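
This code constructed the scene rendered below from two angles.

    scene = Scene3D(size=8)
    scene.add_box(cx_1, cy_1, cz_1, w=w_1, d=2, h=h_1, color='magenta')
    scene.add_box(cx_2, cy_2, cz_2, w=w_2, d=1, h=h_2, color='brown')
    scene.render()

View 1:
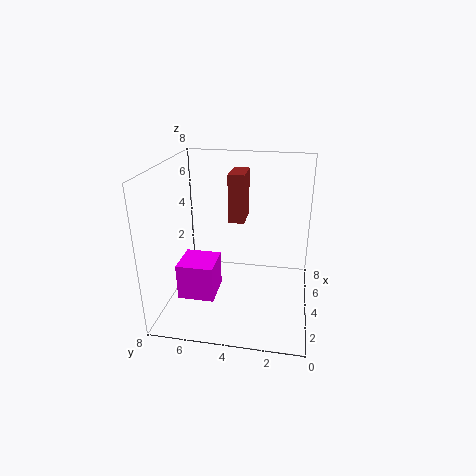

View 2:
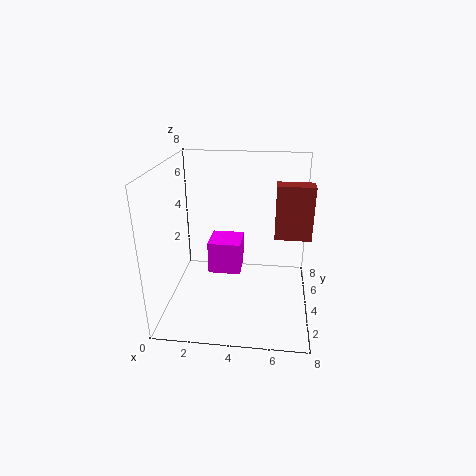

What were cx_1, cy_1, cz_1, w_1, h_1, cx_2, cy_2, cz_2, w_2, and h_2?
cx_1 = 2
cy_1 = 5
cz_1 = 1
w_1 = 2
h_1 = 2
cx_2 = 6
cy_2 = 4
cz_2 = 4
w_2 = 2
h_2 = 3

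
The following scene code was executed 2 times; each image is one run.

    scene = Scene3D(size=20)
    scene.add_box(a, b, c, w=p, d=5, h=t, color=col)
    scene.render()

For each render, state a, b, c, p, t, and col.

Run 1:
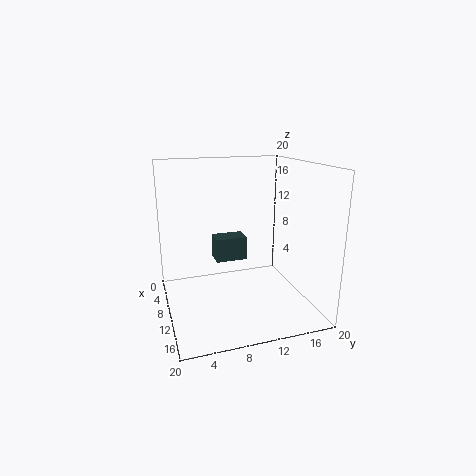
a = 1.5; b = 8.25; c = 4.25; p = 3.25; t = 3.75; col = 'darkslategray'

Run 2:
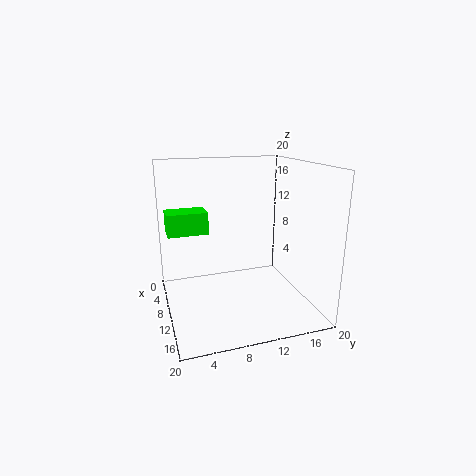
a = 9.75; b = 0.25; c = 12; p = 3.25; t = 2.75; col = 'lime'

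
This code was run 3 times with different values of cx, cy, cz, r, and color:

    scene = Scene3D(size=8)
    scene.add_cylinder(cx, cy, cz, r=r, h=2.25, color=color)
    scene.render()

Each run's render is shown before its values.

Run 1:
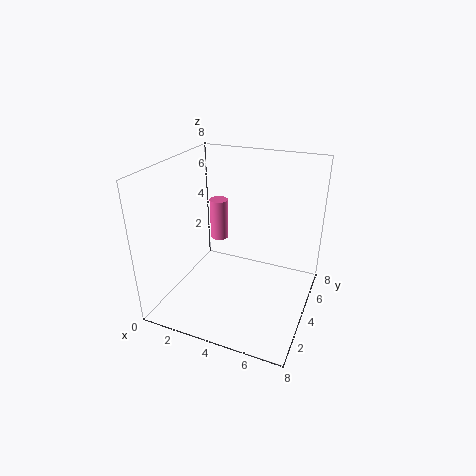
cx = 2.75, cy = 4.25, cz = 3.75, r = 0.5, color = 'hotpink'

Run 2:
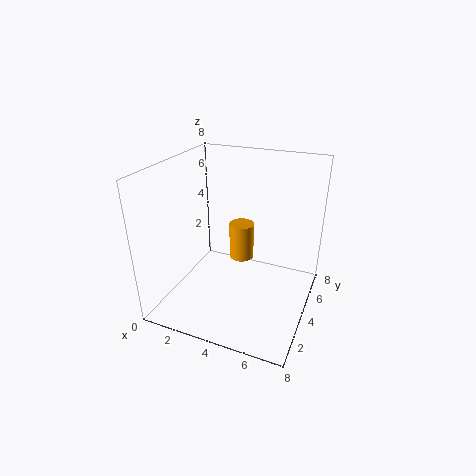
cx = 3.5, cy = 5.75, cz = 1.75, r = 0.75, color = 'orange'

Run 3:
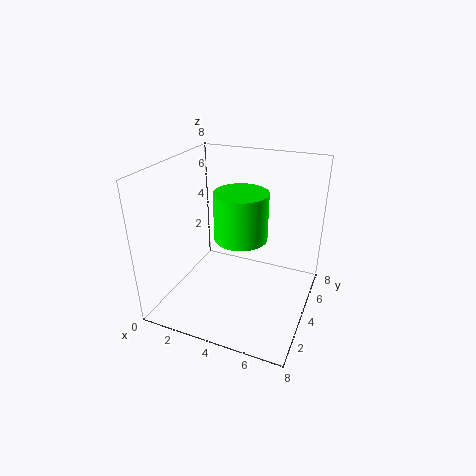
cx = 5, cy = 2, cz = 5.25, r = 1.25, color = 'lime'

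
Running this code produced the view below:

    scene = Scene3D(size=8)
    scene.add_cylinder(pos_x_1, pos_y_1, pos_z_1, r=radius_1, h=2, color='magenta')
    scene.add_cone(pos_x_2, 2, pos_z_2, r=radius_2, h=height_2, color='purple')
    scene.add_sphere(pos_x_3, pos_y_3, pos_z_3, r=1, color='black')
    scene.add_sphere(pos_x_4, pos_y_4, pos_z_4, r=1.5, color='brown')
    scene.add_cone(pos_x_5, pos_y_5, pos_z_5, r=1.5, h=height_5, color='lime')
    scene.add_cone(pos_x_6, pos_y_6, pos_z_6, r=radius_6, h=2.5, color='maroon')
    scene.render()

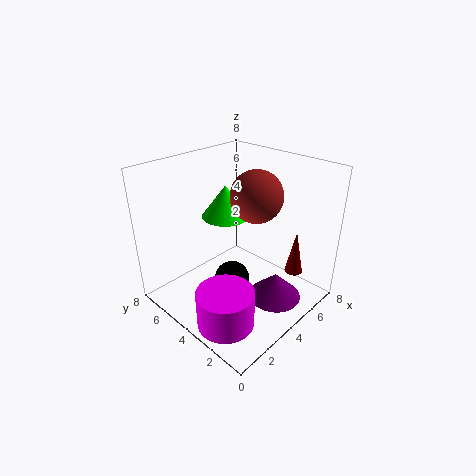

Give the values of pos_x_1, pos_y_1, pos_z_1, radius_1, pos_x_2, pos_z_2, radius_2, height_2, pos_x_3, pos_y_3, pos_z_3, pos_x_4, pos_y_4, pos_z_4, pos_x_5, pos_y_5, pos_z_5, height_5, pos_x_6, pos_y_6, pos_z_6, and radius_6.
pos_x_1 = 1.5, pos_y_1 = 2.5, pos_z_1 = 0.5, radius_1 = 1.5, pos_x_2 = 5, pos_z_2 = 0.5, radius_2 = 1.5, height_2 = 1.5, pos_x_3 = 3.5, pos_y_3 = 4, pos_z_3 = 1.5, pos_x_4 = 5.5, pos_y_4 = 4, pos_z_4 = 6, pos_x_5 = 5.5, pos_y_5 = 6.5, pos_z_5 = 4, height_5 = 2, pos_x_6 = 6, pos_y_6 = 1.5, pos_z_6 = 2, radius_6 = 0.5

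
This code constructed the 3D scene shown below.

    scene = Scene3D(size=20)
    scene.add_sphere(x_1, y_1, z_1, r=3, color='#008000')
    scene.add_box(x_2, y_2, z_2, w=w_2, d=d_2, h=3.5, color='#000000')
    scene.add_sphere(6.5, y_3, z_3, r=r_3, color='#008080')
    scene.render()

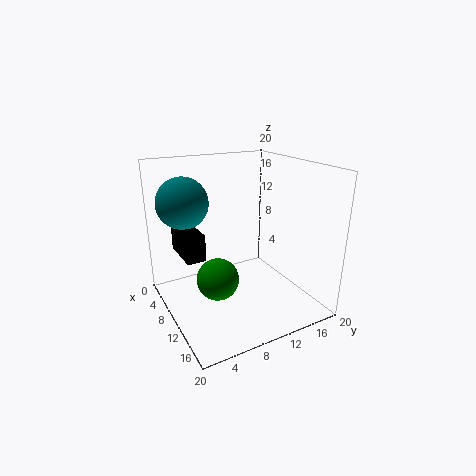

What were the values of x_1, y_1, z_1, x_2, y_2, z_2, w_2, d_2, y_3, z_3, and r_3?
x_1 = 9.5
y_1 = 7
z_1 = 4
x_2 = 5.5
y_2 = 2
z_2 = 8.5
w_2 = 6
d_2 = 2.5
y_3 = 3.5
z_3 = 15
r_3 = 3.5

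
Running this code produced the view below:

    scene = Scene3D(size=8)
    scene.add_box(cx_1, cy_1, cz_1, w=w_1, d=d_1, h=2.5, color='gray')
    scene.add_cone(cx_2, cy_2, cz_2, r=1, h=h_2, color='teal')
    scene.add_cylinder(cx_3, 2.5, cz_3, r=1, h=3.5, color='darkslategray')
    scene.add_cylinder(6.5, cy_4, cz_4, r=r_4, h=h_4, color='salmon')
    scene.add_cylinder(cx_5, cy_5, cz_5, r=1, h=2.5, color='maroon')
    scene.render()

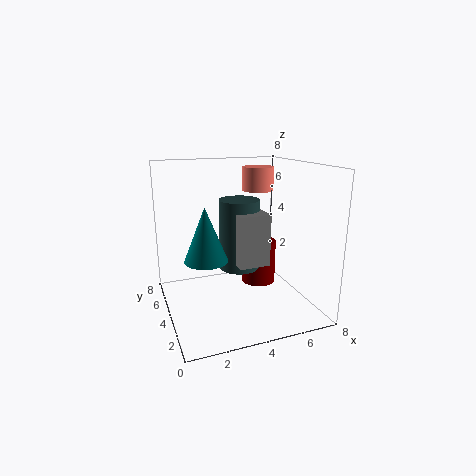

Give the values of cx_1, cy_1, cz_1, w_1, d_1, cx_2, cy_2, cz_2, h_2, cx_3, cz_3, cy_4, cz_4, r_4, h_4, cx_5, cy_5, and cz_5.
cx_1 = 3; cy_1 = 1; cz_1 = 3.5; w_1 = 1.5; d_1 = 2.5; cx_2 = 1.5; cy_2 = 1.5; cz_2 = 4; h_2 = 2.5; cx_3 = 3.5; cz_3 = 3; cy_4 = 7; cz_4 = 6; r_4 = 1; h_4 = 1.5; cx_5 = 5.5; cy_5 = 4.5; cz_5 = 1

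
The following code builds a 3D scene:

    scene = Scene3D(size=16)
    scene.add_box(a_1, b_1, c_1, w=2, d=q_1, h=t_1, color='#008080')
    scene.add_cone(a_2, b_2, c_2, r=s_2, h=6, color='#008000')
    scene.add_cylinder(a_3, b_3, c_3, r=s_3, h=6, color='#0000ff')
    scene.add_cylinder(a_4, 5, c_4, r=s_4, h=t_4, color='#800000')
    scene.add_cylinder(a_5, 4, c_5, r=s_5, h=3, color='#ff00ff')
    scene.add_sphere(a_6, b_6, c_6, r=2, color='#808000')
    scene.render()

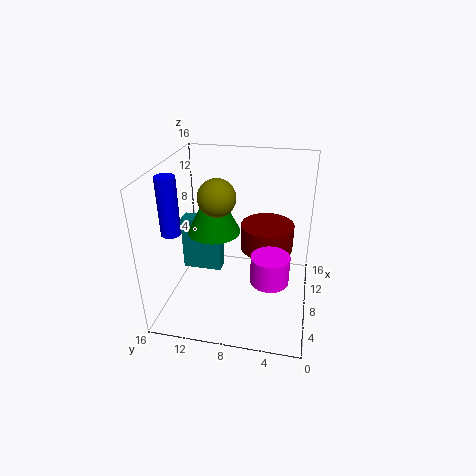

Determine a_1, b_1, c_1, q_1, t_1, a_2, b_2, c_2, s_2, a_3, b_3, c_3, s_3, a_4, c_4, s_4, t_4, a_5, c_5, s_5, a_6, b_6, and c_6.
a_1 = 11; b_1 = 11; c_1 = 1; q_1 = 5; t_1 = 7; a_2 = 9; b_2 = 11; c_2 = 8; s_2 = 3; a_3 = 4; b_3 = 14; c_3 = 10; s_3 = 1; a_4 = 10; c_4 = 6; s_4 = 3; t_4 = 3; a_5 = 5; c_5 = 5; s_5 = 2; a_6 = 7; b_6 = 10; c_6 = 13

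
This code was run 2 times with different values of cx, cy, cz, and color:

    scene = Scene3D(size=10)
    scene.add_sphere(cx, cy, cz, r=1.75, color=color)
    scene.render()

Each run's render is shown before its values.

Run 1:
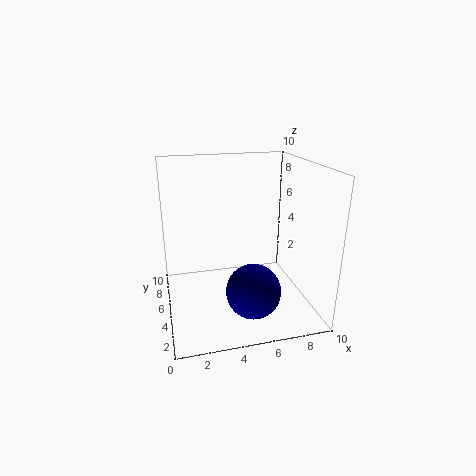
cx = 5.25, cy = 2, cz = 2.5, color = 'navy'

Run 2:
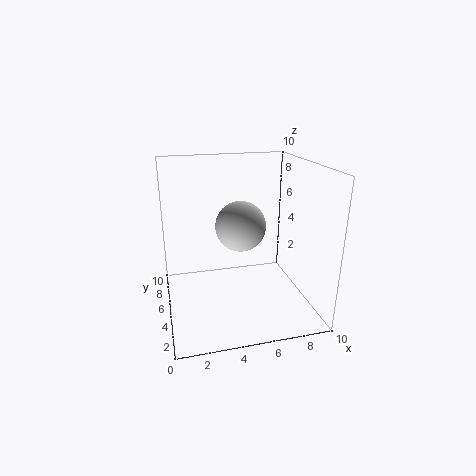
cx = 5.25, cy = 5.25, cz = 5.75, color = 'lightgray'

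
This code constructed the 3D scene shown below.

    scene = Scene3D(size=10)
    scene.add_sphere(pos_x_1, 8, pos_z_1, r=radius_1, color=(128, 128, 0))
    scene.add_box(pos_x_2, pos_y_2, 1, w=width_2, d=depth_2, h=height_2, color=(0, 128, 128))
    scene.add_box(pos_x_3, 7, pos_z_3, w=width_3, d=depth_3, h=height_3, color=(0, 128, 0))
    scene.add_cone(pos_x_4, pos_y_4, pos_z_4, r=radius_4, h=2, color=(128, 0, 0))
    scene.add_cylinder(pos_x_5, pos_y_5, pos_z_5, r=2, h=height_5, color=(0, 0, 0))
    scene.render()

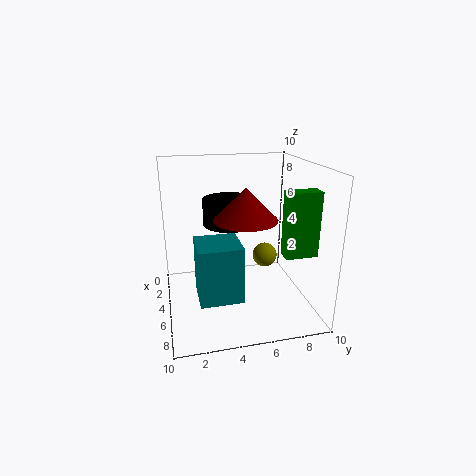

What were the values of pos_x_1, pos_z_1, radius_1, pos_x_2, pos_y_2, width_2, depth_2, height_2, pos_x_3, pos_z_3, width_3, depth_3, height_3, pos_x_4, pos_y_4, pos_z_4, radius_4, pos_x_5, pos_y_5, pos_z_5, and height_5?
pos_x_1 = 2; pos_z_1 = 2; radius_1 = 1; pos_x_2 = 4; pos_y_2 = 2; width_2 = 3; depth_2 = 3; height_2 = 4; pos_x_3 = 8; pos_z_3 = 5; width_3 = 1; depth_3 = 2; height_3 = 4; pos_x_4 = 7; pos_y_4 = 5; pos_z_4 = 7; radius_4 = 2; pos_x_5 = 2; pos_y_5 = 5; pos_z_5 = 5; height_5 = 2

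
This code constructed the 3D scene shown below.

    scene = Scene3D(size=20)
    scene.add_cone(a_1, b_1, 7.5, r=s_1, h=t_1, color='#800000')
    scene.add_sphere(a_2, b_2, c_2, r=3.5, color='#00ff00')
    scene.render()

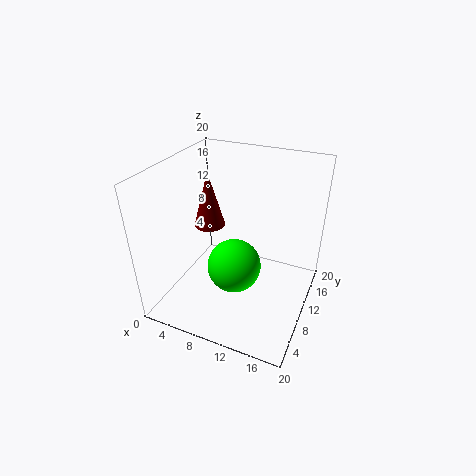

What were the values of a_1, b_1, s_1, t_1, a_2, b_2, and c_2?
a_1 = 2.5
b_1 = 15.5
s_1 = 2.5
t_1 = 9
a_2 = 11
b_2 = 6.5
c_2 = 8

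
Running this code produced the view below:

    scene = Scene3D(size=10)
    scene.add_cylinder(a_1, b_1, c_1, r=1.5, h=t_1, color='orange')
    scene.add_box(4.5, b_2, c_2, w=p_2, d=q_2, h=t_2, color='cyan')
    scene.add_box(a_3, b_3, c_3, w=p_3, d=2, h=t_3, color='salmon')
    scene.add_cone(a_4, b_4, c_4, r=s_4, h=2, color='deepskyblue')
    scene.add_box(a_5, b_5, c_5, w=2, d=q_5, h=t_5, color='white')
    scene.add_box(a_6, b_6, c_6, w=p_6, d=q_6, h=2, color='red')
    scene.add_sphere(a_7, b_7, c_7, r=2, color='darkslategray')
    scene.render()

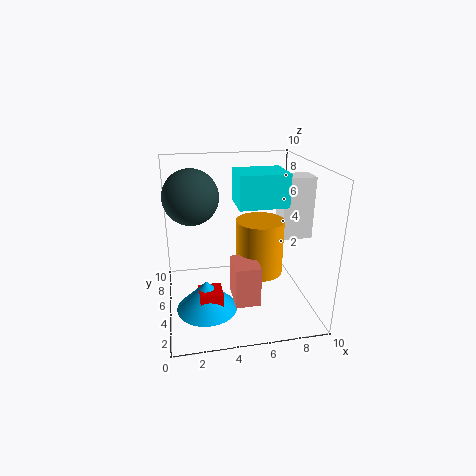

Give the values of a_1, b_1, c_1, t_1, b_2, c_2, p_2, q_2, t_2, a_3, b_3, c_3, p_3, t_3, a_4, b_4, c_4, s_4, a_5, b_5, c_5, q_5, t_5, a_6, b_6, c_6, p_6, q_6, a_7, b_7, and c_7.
a_1 = 6
b_1 = 3
c_1 = 3.5
t_1 = 3.5
b_2 = 2
c_2 = 8
p_2 = 3
q_2 = 2.5
t_2 = 2
a_3 = 4
b_3 = 0.5
c_3 = 2.5
p_3 = 1.5
t_3 = 2.5
a_4 = 2.5
b_4 = 3
c_4 = 1
s_4 = 2
a_5 = 7.5
b_5 = 3
c_5 = 5.5
q_5 = 1.5
t_5 = 4
a_6 = 2
b_6 = 2
c_6 = 0.5
p_6 = 1.5
q_6 = 1.5
a_7 = 2
b_7 = 7
c_7 = 7.5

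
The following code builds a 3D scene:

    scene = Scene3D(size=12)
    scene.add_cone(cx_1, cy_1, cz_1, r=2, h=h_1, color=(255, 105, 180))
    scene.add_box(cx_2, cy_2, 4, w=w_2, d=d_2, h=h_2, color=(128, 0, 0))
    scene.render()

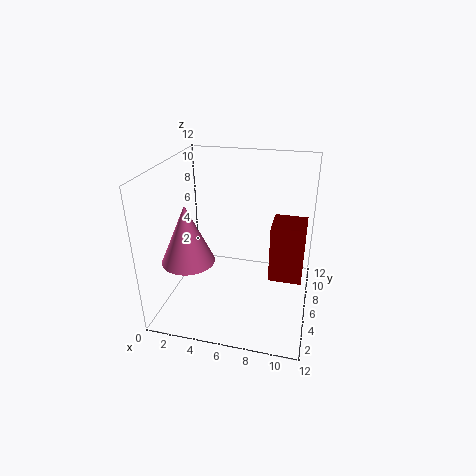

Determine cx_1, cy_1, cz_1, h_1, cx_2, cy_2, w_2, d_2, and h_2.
cx_1 = 3
cy_1 = 2.5
cz_1 = 5.5
h_1 = 4.5
cx_2 = 9
cy_2 = 3.5
w_2 = 2.5
d_2 = 2.5
h_2 = 4.5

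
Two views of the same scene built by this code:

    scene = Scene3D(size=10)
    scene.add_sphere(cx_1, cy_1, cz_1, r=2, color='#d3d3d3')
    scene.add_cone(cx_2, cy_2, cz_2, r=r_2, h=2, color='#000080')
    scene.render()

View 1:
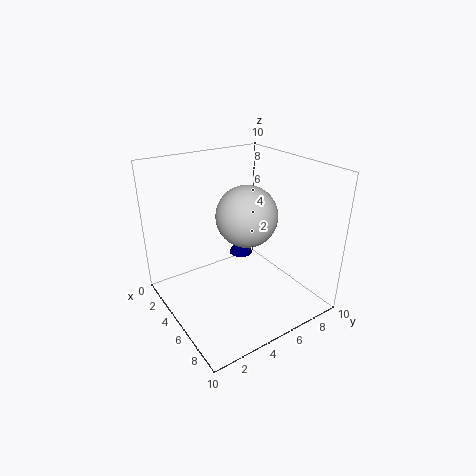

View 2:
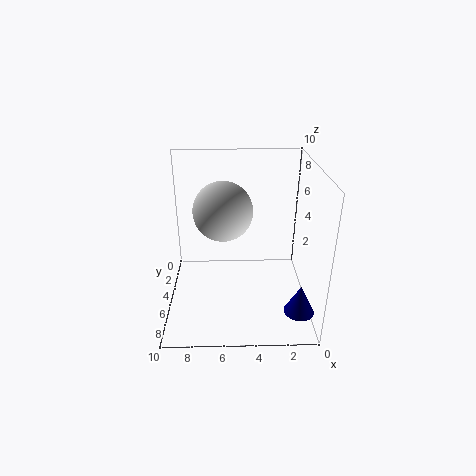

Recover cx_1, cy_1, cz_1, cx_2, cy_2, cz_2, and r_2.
cx_1 = 6, cy_1 = 5, cz_1 = 7, cx_2 = 1, cy_2 = 8, cz_2 = 1, r_2 = 1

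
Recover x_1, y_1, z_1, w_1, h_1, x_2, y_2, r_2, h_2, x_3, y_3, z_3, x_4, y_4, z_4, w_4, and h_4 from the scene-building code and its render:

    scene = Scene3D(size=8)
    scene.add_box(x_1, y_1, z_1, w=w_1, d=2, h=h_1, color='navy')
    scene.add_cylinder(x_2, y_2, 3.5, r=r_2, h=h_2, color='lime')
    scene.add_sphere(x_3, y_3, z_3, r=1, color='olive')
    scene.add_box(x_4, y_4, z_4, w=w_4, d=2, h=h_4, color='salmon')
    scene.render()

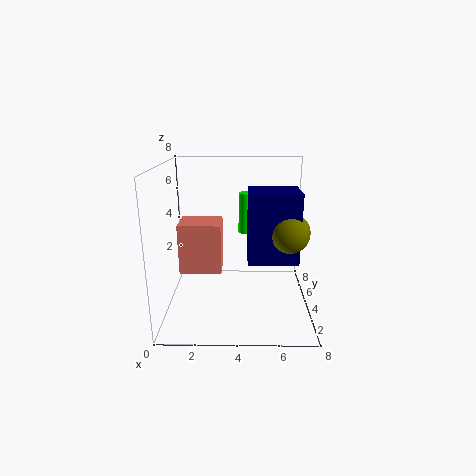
x_1 = 4.5, y_1 = 1.5, z_1 = 3.5, w_1 = 2.5, h_1 = 3.5, x_2 = 4.5, y_2 = 6.5, r_2 = 0.5, h_2 = 2.5, x_3 = 6.5, y_3 = 2, z_3 = 5, x_4 = 0.5, y_4 = 4.5, z_4 = 1.5, w_4 = 2.5, h_4 = 3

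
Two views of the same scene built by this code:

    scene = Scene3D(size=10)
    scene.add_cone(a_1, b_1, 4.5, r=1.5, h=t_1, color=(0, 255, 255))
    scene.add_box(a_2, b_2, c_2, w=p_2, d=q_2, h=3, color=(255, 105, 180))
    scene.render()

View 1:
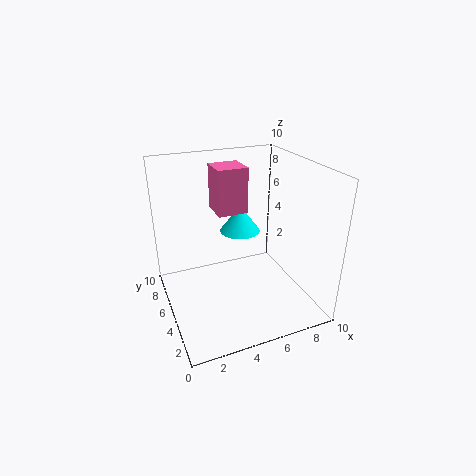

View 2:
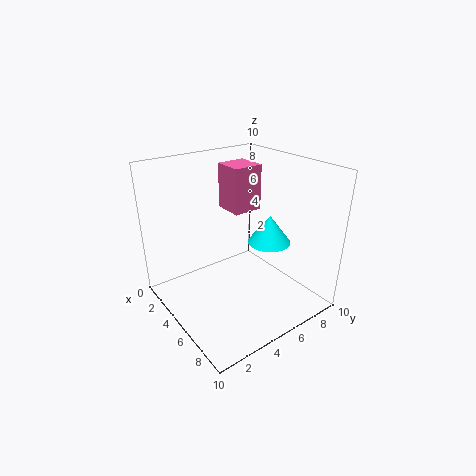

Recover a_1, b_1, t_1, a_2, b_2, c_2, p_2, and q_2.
a_1 = 6
b_1 = 7
t_1 = 2
a_2 = 3.5
b_2 = 4.5
c_2 = 7
p_2 = 2
q_2 = 2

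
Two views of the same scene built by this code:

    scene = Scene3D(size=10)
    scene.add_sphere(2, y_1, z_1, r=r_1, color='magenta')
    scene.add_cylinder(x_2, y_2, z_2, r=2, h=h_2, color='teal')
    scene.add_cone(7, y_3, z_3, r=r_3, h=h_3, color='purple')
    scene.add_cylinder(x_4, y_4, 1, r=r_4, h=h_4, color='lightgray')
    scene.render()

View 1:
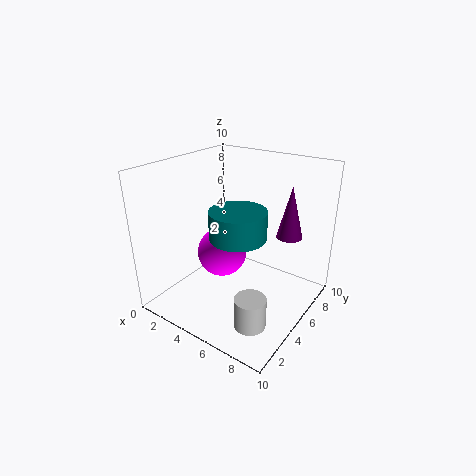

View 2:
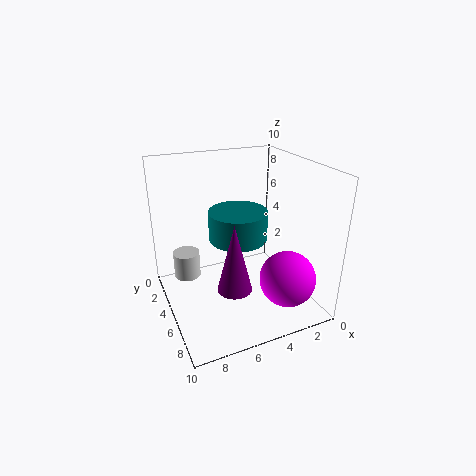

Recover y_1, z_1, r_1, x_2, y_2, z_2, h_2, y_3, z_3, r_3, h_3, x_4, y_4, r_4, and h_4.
y_1 = 7
z_1 = 2
r_1 = 2
x_2 = 5
y_2 = 5
z_2 = 5
h_2 = 2
y_3 = 9
z_3 = 4
r_3 = 1
h_3 = 4
x_4 = 8
y_4 = 2
r_4 = 1
h_4 = 2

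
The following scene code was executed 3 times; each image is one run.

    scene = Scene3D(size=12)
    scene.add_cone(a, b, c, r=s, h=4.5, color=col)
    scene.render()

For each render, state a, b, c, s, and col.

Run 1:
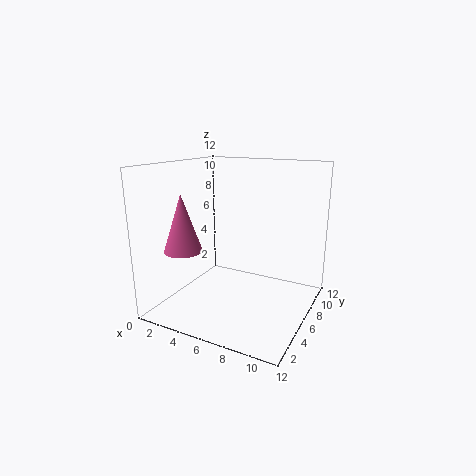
a = 3, b = 2.5, c = 5.5, s = 1.5, col = 'hotpink'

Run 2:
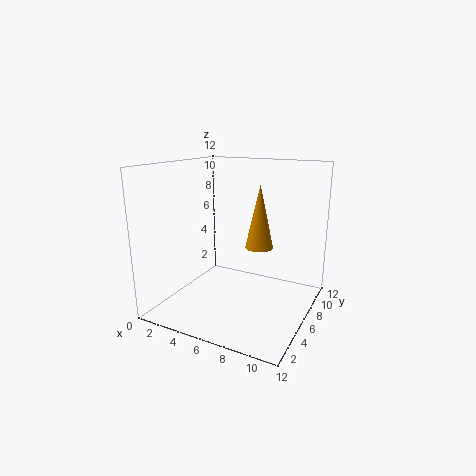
a = 9, b = 3.5, c = 6.5, s = 1, col = 'orange'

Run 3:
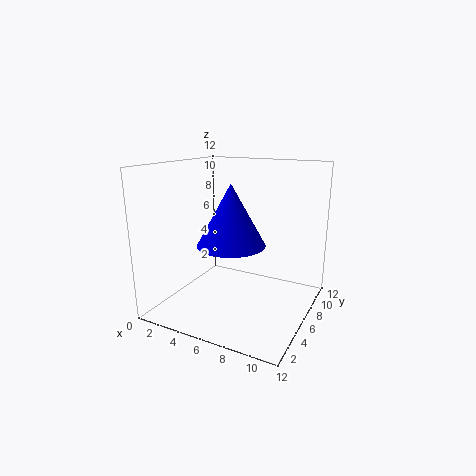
a = 7, b = 3, c = 6.5, s = 2.5, col = 'blue'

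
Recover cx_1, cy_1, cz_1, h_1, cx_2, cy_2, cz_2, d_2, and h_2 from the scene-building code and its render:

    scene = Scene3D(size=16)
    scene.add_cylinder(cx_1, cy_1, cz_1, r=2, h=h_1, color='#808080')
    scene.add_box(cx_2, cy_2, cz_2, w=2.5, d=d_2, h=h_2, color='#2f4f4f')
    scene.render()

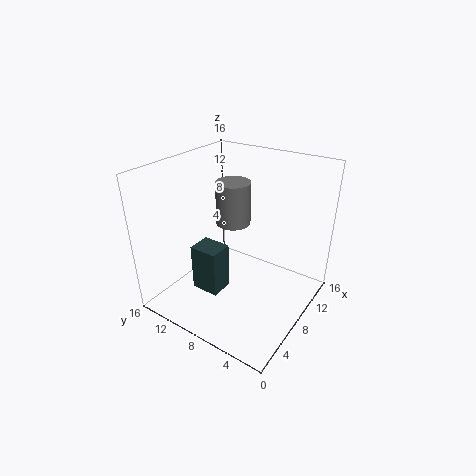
cx_1 = 10, cy_1 = 10, cz_1 = 8.5, h_1 = 5, cx_2 = 3, cy_2 = 7.5, cz_2 = 3.5, d_2 = 3, h_2 = 5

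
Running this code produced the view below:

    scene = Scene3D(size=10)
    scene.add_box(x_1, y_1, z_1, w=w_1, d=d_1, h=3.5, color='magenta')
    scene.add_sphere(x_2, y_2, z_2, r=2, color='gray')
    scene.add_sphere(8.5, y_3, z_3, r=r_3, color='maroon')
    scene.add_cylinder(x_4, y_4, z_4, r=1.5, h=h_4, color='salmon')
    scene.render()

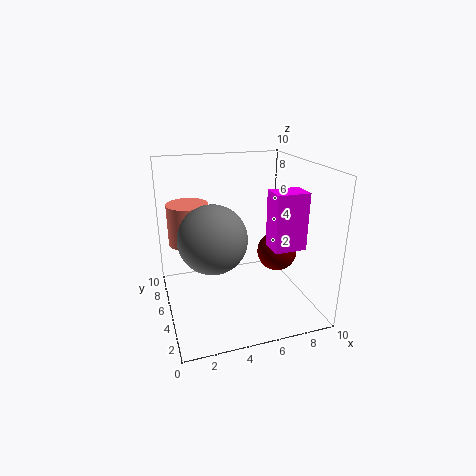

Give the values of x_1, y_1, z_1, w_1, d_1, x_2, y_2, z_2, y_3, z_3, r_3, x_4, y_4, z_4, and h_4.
x_1 = 6
y_1 = 1
z_1 = 5.5
w_1 = 2
d_1 = 1.5
x_2 = 2.5
y_2 = 2
z_2 = 6.5
y_3 = 6
z_3 = 3
r_3 = 1.5
x_4 = 2
y_4 = 7.5
z_4 = 4
h_4 = 3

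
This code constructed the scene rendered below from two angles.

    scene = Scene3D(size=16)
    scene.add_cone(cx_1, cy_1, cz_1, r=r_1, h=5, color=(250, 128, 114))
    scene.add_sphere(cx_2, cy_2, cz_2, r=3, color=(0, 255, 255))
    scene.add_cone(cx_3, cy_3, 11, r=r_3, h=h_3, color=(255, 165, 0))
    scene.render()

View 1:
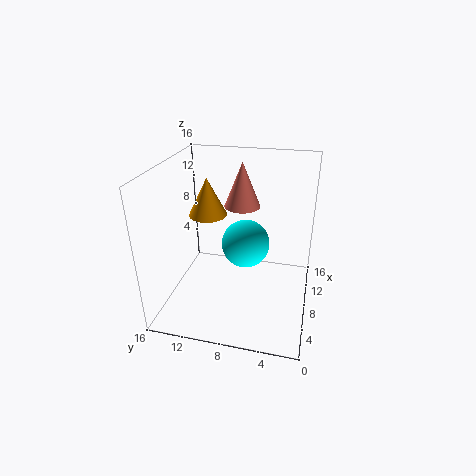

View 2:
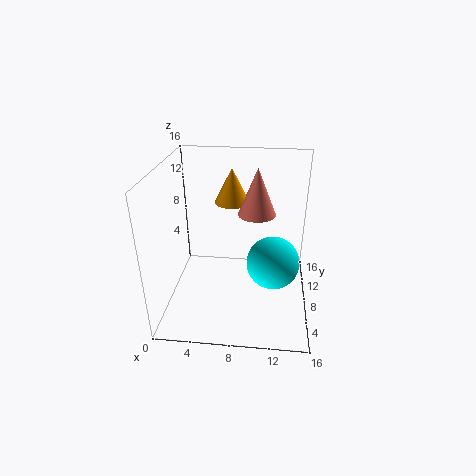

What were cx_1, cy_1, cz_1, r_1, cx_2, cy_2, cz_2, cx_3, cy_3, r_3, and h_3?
cx_1 = 10, cy_1 = 8, cz_1 = 11, r_1 = 2, cx_2 = 12, cy_2 = 8, cz_2 = 5, cx_3 = 7, cy_3 = 11, r_3 = 2, h_3 = 4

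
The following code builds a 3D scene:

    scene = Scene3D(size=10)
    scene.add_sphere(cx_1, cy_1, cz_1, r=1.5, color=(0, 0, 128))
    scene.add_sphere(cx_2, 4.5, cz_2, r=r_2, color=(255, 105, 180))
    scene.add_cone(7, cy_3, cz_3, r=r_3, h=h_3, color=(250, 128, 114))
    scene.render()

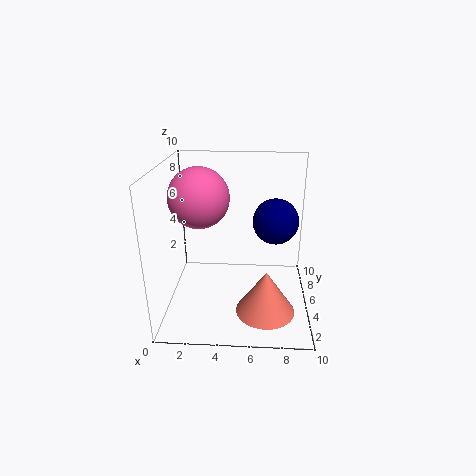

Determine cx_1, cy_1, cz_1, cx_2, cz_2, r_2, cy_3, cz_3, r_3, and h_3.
cx_1 = 7.5; cy_1 = 4.5; cz_1 = 6.5; cx_2 = 2.5; cz_2 = 8; r_2 = 2; cy_3 = 3; cz_3 = 0.5; r_3 = 2; h_3 = 3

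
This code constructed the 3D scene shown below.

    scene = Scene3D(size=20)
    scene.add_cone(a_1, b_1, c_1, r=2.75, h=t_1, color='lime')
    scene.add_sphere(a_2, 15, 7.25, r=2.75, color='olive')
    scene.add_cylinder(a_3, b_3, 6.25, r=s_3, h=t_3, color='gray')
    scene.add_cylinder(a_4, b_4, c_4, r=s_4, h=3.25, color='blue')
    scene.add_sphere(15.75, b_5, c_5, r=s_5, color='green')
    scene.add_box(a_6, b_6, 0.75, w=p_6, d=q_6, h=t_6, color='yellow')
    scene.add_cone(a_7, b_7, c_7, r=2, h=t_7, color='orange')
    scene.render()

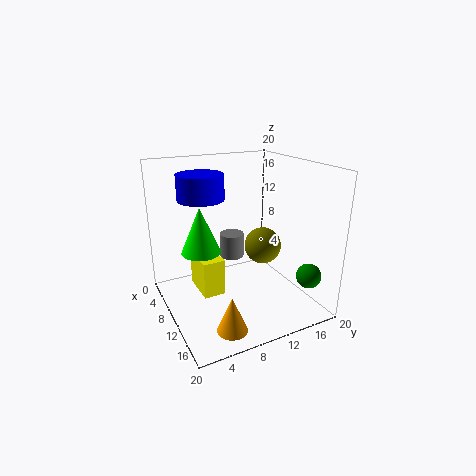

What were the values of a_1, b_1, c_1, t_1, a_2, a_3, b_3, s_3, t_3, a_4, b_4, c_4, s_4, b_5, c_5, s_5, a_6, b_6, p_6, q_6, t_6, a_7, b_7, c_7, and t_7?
a_1 = 8, b_1 = 5.25, c_1 = 8, t_1 = 6.5, a_2 = 8.5, a_3 = 7.5, b_3 = 10.25, s_3 = 1.75, t_3 = 3.5, a_4 = 9.5, b_4 = 5, c_4 = 16, s_4 = 3, b_5 = 18.25, c_5 = 4.75, s_5 = 1.75, a_6 = 3, b_6 = 5.25, p_6 = 5.75, q_6 = 3.25, t_6 = 5.5, a_7 = 16.25, b_7 = 6, c_7 = 0.25, t_7 = 4.75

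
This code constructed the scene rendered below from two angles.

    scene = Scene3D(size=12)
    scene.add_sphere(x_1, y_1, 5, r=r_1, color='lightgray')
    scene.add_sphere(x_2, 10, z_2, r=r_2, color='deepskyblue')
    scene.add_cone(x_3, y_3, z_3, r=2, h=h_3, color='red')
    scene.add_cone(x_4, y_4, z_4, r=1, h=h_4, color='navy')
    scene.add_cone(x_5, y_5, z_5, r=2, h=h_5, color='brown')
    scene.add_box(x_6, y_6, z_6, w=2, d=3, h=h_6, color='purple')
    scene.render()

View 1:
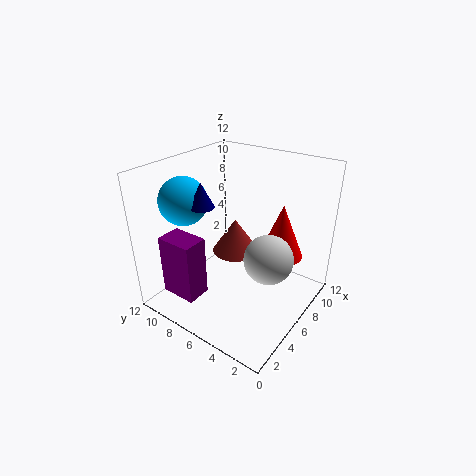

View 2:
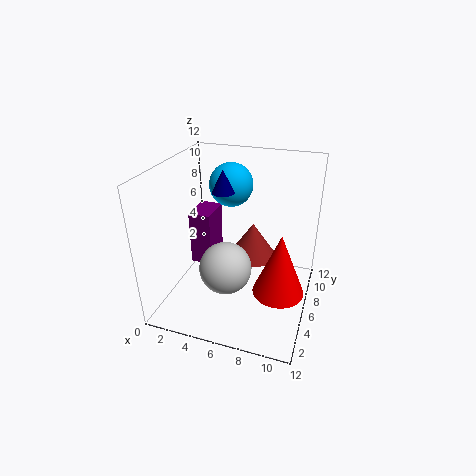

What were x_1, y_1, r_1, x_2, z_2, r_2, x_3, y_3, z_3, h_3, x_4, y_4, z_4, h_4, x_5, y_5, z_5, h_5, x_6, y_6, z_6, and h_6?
x_1 = 6; y_1 = 3; r_1 = 2; x_2 = 4; z_2 = 9; r_2 = 2; x_3 = 10; y_3 = 4; z_3 = 3; h_3 = 5; x_4 = 4; y_4 = 8; z_4 = 9; h_4 = 2; x_5 = 7; y_5 = 7; z_5 = 4; h_5 = 3; x_6 = 1; y_6 = 7; z_6 = 2; h_6 = 5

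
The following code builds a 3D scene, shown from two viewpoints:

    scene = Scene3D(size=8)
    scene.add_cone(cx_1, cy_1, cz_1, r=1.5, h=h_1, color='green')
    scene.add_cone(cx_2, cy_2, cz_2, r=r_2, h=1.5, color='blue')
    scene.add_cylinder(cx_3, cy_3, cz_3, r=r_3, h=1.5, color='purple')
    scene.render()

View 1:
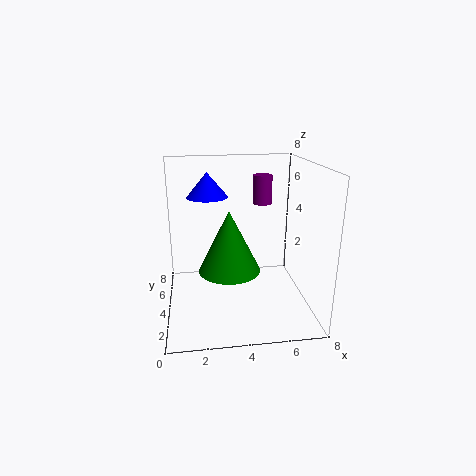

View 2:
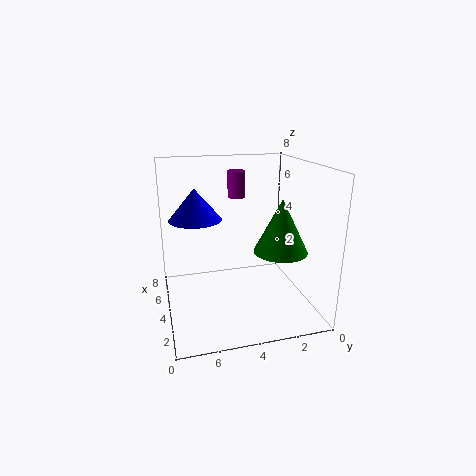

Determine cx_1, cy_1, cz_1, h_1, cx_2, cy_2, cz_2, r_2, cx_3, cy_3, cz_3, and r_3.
cx_1 = 3.25; cy_1 = 1.75; cz_1 = 3.25; h_1 = 3; cx_2 = 2.5; cy_2 = 6.5; cz_2 = 5.75; r_2 = 1.25; cx_3 = 5.25; cy_3 = 3.75; cz_3 = 6; r_3 = 0.5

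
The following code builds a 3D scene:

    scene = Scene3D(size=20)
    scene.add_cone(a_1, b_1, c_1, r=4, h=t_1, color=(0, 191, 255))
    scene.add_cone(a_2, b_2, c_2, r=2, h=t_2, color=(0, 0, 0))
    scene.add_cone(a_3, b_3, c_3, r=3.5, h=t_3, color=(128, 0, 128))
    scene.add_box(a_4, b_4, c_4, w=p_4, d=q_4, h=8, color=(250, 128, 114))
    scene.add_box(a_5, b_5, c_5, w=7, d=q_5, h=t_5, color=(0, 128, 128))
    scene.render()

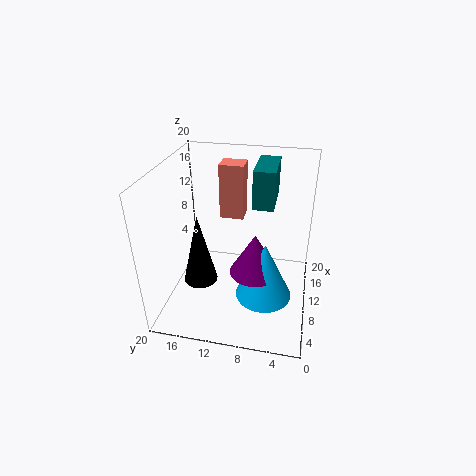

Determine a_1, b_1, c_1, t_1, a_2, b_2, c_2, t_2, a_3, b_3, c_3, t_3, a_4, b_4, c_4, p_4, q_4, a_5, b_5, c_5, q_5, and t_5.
a_1 = 9
b_1 = 6
c_1 = 1.5
t_1 = 8.5
a_2 = 2.5
b_2 = 13
c_2 = 8.5
t_2 = 8.5
a_3 = 9.5
b_3 = 7.5
c_3 = 5
t_3 = 6
a_4 = 13.5
b_4 = 10
c_4 = 11
p_4 = 3
q_4 = 3.5
a_5 = 12
b_5 = 5.5
c_5 = 13.5
q_5 = 3
t_5 = 5.5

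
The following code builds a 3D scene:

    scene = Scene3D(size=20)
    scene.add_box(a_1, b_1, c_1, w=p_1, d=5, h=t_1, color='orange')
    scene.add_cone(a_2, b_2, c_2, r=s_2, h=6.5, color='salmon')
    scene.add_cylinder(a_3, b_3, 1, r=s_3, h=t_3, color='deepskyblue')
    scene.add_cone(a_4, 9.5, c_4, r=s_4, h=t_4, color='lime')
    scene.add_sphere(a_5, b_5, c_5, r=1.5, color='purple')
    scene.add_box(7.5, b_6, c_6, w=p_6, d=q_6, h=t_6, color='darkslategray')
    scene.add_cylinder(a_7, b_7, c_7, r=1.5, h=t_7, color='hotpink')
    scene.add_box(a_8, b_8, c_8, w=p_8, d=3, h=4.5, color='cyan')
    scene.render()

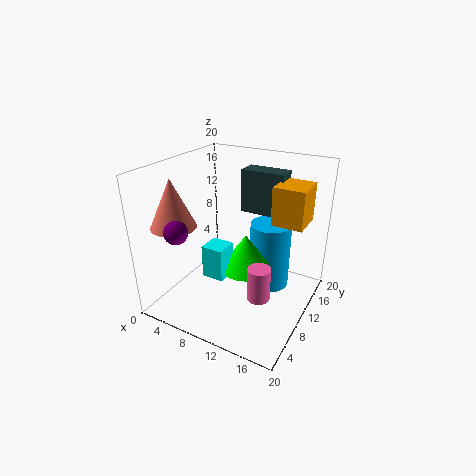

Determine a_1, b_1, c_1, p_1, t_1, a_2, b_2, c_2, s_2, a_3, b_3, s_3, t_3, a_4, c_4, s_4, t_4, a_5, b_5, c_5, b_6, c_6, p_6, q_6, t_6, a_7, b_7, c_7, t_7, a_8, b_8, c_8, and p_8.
a_1 = 13.5
b_1 = 13
c_1 = 11.5
p_1 = 4.5
t_1 = 5.5
a_2 = 3.5
b_2 = 4.5
c_2 = 12.5
s_2 = 3
a_3 = 13
b_3 = 14.5
s_3 = 3
t_3 = 10
a_4 = 11.5
c_4 = 6
s_4 = 3.5
t_4 = 5
a_5 = 5.5
b_5 = 2.5
c_5 = 13
b_6 = 15.5
c_6 = 11.5
p_6 = 6.5
q_6 = 3
t_6 = 6.5
a_7 = 15
b_7 = 6.5
c_7 = 4
t_7 = 4.5
a_8 = 7
b_8 = 5.5
c_8 = 5.5
p_8 = 3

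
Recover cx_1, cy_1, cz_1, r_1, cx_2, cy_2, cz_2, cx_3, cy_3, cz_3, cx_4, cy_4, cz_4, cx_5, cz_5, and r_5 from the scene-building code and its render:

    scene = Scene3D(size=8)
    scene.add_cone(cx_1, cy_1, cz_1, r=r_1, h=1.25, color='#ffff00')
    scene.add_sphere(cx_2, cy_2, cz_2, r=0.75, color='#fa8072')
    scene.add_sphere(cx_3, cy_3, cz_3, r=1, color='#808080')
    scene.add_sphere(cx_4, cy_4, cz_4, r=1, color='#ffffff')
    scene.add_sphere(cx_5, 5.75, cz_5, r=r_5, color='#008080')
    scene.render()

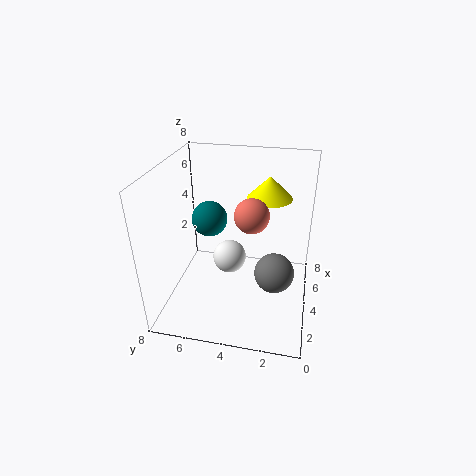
cx_1 = 5.25; cy_1 = 2.5; cz_1 = 6; r_1 = 1.25; cx_2 = 1; cy_2 = 2.75; cz_2 = 7; cx_3 = 2.25; cy_3 = 1.75; cz_3 = 3.25; cx_4 = 5; cy_4 = 4.75; cz_4 = 2; cx_5 = 4.5; cz_5 = 4.75; r_5 = 1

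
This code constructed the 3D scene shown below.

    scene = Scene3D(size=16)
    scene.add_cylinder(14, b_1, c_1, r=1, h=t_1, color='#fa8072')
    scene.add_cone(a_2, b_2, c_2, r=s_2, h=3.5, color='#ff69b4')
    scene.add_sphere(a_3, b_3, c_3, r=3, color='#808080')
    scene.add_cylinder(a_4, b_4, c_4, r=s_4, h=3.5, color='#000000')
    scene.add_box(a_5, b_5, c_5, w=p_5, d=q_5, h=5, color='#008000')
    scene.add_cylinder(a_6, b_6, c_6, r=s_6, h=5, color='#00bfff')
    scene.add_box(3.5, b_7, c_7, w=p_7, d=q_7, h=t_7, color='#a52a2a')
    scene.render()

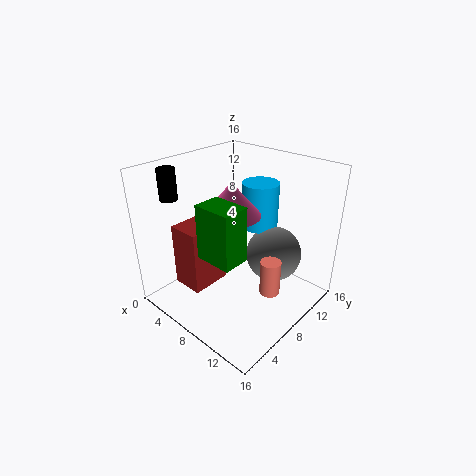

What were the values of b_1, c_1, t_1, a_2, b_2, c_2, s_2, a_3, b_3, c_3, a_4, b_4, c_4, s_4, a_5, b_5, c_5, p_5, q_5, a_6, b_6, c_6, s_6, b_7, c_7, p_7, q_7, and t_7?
b_1 = 6; c_1 = 5; t_1 = 3.5; a_2 = 8.5; b_2 = 6.5; c_2 = 11.5; s_2 = 3; a_3 = 11.5; b_3 = 10; c_3 = 6.5; a_4 = 1.5; b_4 = 4; c_4 = 12; s_4 = 1; a_5 = 10; b_5 = 0.5; c_5 = 10; p_5 = 3.5; q_5 = 2.5; a_6 = 9; b_6 = 10.5; c_6 = 9; s_6 = 2; b_7 = 2.5; c_7 = 3; p_7 = 3.5; q_7 = 4.5; t_7 = 7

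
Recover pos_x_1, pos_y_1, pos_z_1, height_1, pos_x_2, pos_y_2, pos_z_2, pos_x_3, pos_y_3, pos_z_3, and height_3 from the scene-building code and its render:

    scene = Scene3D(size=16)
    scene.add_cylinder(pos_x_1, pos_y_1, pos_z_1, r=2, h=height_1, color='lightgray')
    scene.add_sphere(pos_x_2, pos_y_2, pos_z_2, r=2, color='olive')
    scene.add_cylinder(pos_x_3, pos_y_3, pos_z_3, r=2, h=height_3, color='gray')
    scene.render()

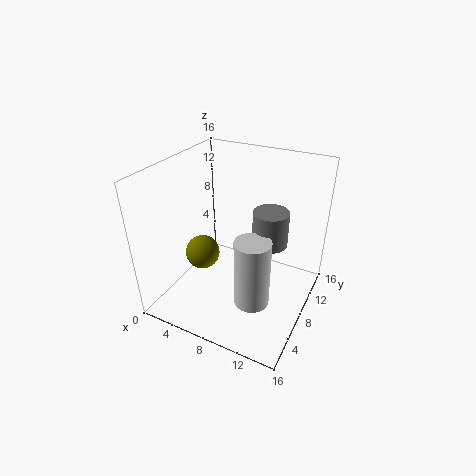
pos_x_1 = 10.5; pos_y_1 = 6.5; pos_z_1 = 1; height_1 = 8; pos_x_2 = 3.5; pos_y_2 = 7.5; pos_z_2 = 5; pos_x_3 = 11; pos_y_3 = 10; pos_z_3 = 7; height_3 = 4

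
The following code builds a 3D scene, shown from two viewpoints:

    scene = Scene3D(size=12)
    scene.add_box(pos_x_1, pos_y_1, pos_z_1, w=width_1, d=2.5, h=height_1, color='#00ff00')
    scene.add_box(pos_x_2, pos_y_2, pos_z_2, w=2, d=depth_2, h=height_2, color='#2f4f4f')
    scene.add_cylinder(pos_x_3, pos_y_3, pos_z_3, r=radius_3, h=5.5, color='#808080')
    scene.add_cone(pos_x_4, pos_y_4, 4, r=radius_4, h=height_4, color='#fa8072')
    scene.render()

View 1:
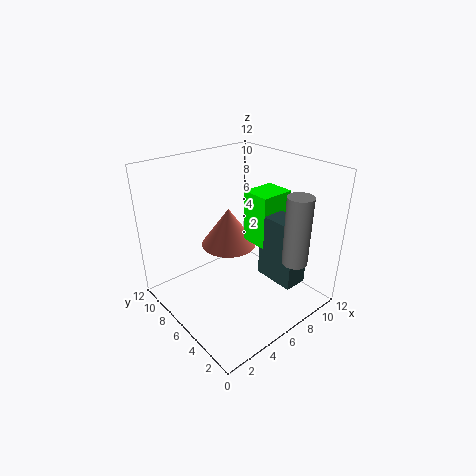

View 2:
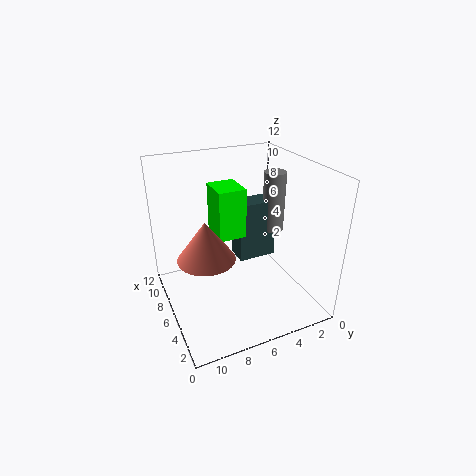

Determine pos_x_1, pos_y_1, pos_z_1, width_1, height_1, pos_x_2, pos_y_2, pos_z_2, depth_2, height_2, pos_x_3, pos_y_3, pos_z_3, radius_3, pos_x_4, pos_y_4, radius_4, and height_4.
pos_x_1 = 7.5
pos_y_1 = 4.5
pos_z_1 = 5
width_1 = 3
height_1 = 4.5
pos_x_2 = 7.5
pos_y_2 = 1.5
pos_z_2 = 2.5
depth_2 = 3.5
height_2 = 5.5
pos_x_3 = 8
pos_y_3 = 1.5
pos_z_3 = 5
radius_3 = 1
pos_x_4 = 7
pos_y_4 = 8.5
radius_4 = 2.5
height_4 = 3.5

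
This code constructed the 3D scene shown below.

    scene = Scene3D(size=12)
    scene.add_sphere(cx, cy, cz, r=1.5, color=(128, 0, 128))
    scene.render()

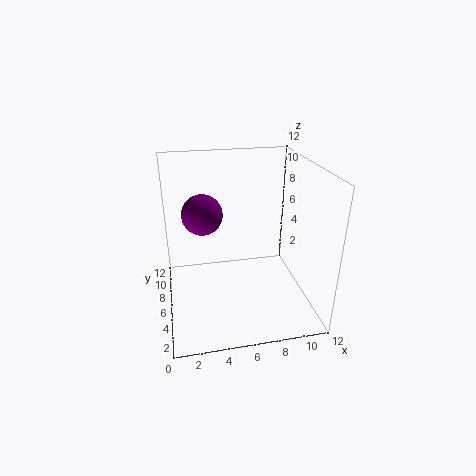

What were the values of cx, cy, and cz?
cx = 3
cy = 4.5
cz = 9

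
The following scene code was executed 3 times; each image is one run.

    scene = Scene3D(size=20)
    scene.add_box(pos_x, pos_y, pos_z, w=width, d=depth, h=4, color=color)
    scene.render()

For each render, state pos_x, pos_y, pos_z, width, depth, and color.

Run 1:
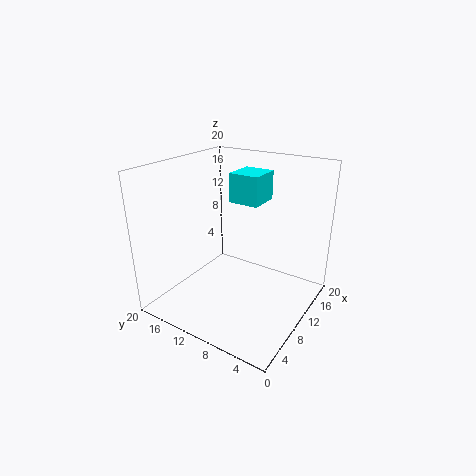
pos_x = 10.5; pos_y = 7.5; pos_z = 14.75; width = 4.5; depth = 4.25; color = 'cyan'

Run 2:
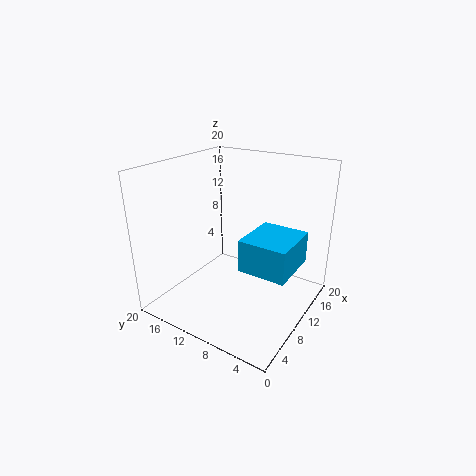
pos_x = 4.5; pos_y = 0.5; pos_z = 8.75; width = 6.75; depth = 6; color = 'deepskyblue'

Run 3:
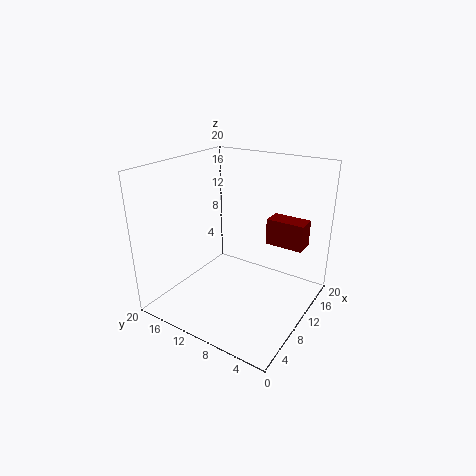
pos_x = 15.5; pos_y = 2.75; pos_z = 7.25; width = 3; depth = 5.75; color = 'maroon'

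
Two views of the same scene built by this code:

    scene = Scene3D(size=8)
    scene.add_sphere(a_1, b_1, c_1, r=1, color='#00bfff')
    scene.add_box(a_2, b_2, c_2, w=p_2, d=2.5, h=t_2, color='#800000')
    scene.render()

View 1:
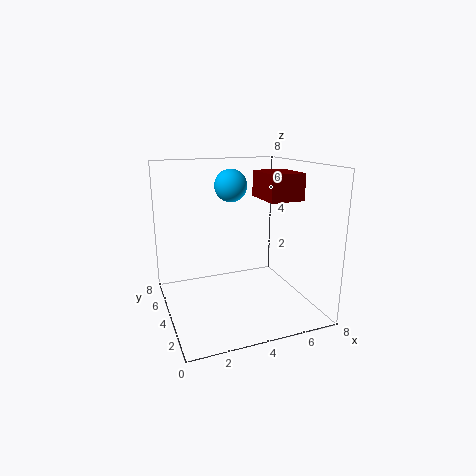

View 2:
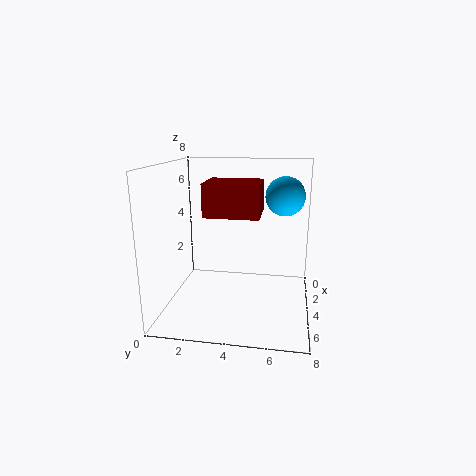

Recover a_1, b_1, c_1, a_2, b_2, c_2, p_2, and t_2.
a_1 = 4.5; b_1 = 6.5; c_1 = 6.5; a_2 = 5.5; b_2 = 3; c_2 = 6; p_2 = 2; t_2 = 1.5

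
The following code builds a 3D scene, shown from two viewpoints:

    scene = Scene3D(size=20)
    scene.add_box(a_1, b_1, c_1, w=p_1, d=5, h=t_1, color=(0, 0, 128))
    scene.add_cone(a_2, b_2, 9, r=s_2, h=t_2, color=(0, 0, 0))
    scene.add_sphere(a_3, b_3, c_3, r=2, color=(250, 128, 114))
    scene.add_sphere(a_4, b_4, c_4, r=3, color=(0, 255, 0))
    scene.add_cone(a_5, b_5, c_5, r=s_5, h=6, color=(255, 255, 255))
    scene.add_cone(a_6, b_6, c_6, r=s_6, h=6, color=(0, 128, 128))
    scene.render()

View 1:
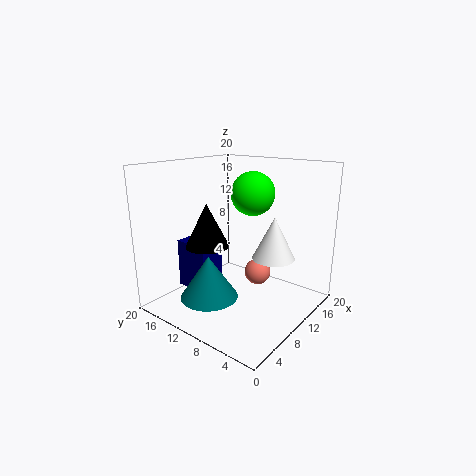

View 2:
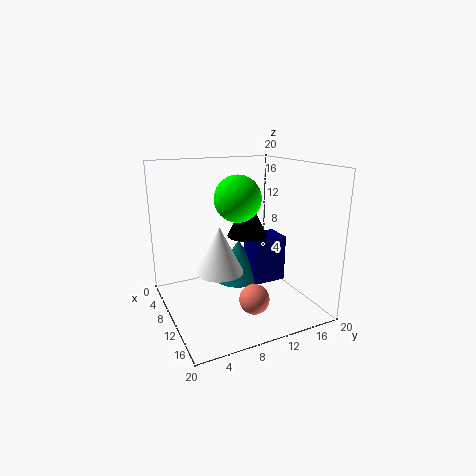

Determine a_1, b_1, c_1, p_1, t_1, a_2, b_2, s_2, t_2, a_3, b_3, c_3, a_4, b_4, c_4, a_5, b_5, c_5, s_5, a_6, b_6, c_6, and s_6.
a_1 = 6; b_1 = 13; c_1 = 2; p_1 = 4; t_1 = 7; a_2 = 7; b_2 = 13; s_2 = 3; t_2 = 6; a_3 = 15; b_3 = 10; c_3 = 3; a_4 = 12; b_4 = 9; c_4 = 16; a_5 = 13; b_5 = 6; c_5 = 7; s_5 = 3; a_6 = 6; b_6 = 12; c_6 = 2; s_6 = 4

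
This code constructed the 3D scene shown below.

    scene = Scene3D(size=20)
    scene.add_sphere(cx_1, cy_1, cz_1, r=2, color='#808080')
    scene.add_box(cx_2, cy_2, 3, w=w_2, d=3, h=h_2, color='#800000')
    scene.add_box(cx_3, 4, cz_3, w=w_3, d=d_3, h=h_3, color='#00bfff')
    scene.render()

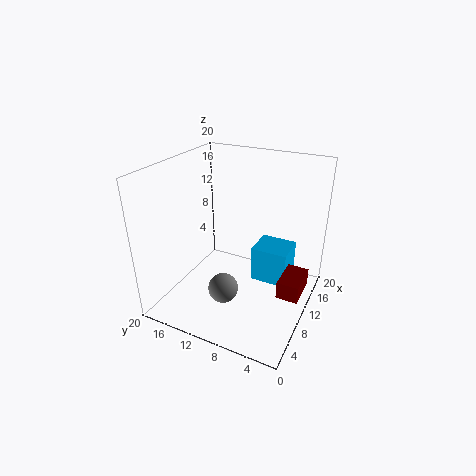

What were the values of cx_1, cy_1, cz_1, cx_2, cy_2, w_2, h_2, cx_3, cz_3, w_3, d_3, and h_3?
cx_1 = 5.5; cy_1 = 10; cz_1 = 4.5; cx_2 = 8.5; cy_2 = 0.5; w_2 = 5; h_2 = 2.5; cx_3 = 13.5; cz_3 = 1; w_3 = 5; d_3 = 5.5; h_3 = 5.5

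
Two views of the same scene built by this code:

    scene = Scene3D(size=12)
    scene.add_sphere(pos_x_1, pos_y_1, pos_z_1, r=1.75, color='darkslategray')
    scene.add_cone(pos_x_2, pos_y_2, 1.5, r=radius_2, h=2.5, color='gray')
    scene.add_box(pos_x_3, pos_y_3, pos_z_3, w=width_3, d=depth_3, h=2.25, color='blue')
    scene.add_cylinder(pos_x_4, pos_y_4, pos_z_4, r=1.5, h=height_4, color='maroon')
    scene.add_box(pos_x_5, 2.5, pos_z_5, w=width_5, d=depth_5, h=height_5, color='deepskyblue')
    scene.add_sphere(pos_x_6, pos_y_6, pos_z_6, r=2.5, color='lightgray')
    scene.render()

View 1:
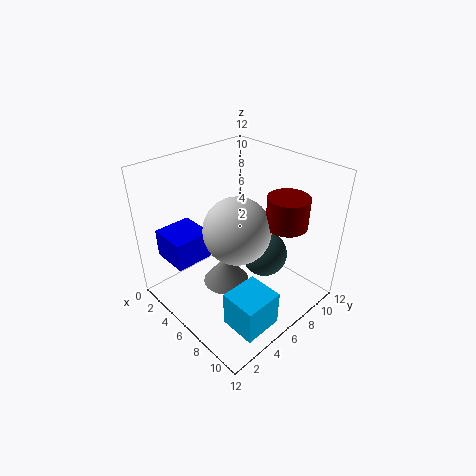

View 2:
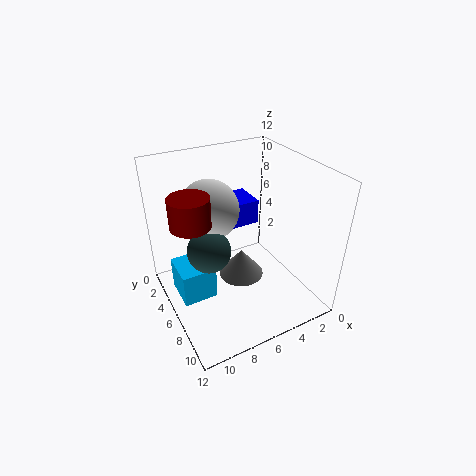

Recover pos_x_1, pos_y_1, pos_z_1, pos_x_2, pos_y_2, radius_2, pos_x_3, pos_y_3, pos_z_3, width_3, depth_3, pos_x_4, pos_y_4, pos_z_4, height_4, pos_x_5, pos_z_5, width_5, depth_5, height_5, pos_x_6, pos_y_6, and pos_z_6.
pos_x_1 = 8.75; pos_y_1 = 6.25; pos_z_1 = 5.75; pos_x_2 = 5.25; pos_y_2 = 5.25; radius_2 = 2; pos_x_3 = 2.5; pos_y_3 = 0.5; pos_z_3 = 5.25; width_3 = 3; depth_3 = 3; pos_x_4 = 10.25; pos_y_4 = 6.75; pos_z_4 = 8.75; height_4 = 2.25; pos_x_5 = 8; pos_z_5 = 0.25; width_5 = 3; depth_5 = 3.25; height_5 = 3; pos_x_6 = 7.75; pos_y_6 = 4.25; pos_z_6 = 8.25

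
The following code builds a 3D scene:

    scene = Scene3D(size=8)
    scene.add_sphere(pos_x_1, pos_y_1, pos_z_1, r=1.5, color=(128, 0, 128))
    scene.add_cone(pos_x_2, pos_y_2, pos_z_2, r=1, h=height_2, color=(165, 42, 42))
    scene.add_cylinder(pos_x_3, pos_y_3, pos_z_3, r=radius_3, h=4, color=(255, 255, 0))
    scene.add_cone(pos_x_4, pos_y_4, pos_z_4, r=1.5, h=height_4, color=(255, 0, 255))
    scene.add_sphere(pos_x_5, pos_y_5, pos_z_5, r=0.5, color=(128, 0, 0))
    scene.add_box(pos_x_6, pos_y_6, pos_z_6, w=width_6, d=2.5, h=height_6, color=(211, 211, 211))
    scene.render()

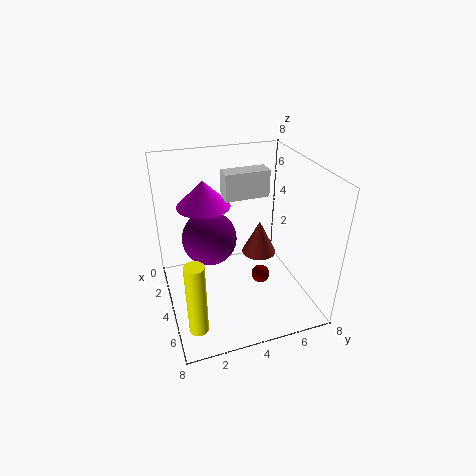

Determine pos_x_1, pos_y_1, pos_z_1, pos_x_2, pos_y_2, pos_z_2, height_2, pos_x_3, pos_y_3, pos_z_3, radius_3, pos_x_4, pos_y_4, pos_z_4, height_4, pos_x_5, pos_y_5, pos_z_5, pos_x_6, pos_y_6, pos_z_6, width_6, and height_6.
pos_x_1 = 3.5, pos_y_1 = 2.5, pos_z_1 = 4, pos_x_2 = 3.5, pos_y_2 = 5.5, pos_z_2 = 2.5, height_2 = 2, pos_x_3 = 6.5, pos_y_3 = 1, pos_z_3 = 0.5, radius_3 = 0.5, pos_x_4 = 2.5, pos_y_4 = 2.5, pos_z_4 = 5.5, height_4 = 1.5, pos_x_5 = 5, pos_y_5 = 5, pos_z_5 = 2, pos_x_6 = 2.5, pos_y_6 = 3.5, pos_z_6 = 6, width_6 = 1, height_6 = 1.5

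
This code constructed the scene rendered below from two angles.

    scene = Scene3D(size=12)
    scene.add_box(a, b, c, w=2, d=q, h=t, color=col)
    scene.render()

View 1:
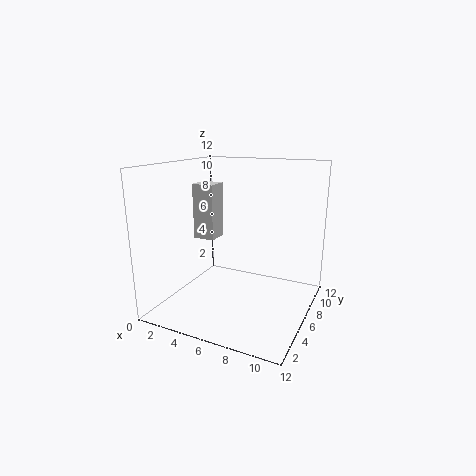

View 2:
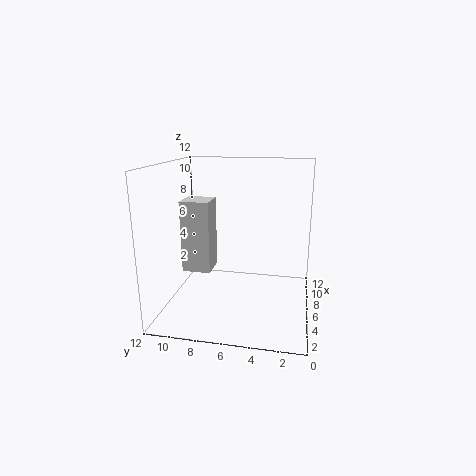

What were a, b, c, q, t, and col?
a = 1
b = 7
c = 5
q = 2
t = 5
col = 'lightgray'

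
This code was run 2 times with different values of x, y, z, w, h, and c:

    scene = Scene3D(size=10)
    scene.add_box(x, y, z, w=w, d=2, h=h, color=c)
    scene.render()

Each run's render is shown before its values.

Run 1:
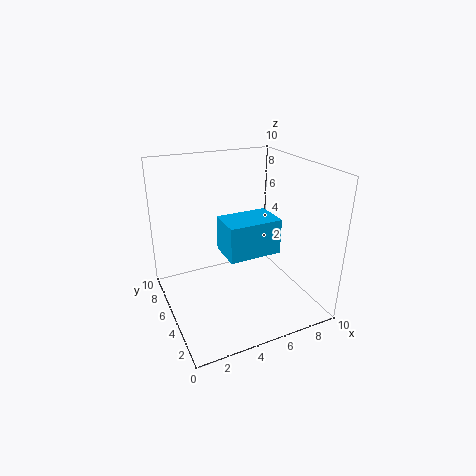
x = 2.5, y = 0.5, z = 6, w = 3, h = 2, c = 'deepskyblue'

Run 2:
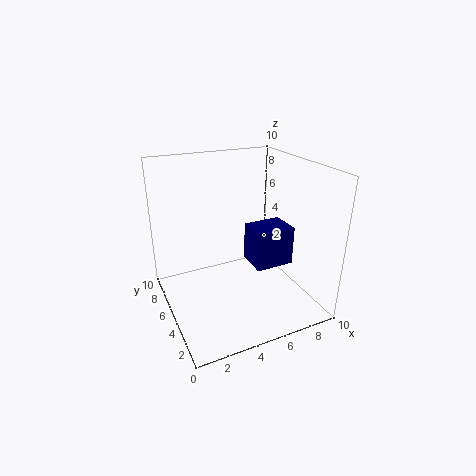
x = 5, y = 2, z = 4, w = 2.5, h = 2.5, c = 'navy'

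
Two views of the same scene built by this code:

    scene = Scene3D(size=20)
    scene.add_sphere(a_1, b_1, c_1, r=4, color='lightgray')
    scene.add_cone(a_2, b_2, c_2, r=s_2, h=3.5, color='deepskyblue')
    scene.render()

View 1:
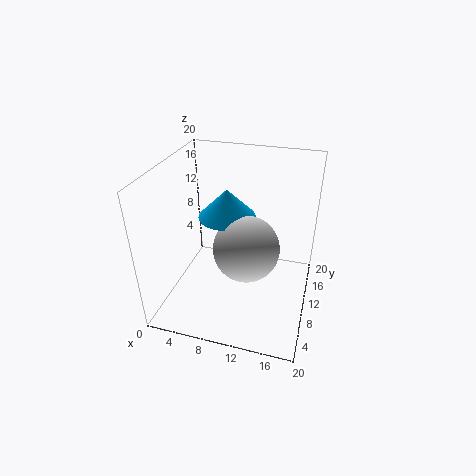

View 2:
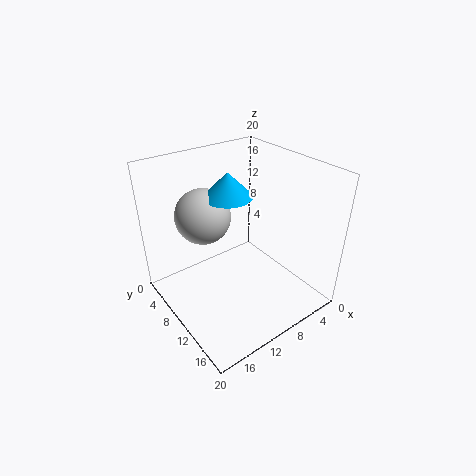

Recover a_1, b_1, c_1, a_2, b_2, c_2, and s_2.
a_1 = 12.5, b_1 = 5, c_1 = 12, a_2 = 9.5, b_2 = 7, c_2 = 15, s_2 = 3.5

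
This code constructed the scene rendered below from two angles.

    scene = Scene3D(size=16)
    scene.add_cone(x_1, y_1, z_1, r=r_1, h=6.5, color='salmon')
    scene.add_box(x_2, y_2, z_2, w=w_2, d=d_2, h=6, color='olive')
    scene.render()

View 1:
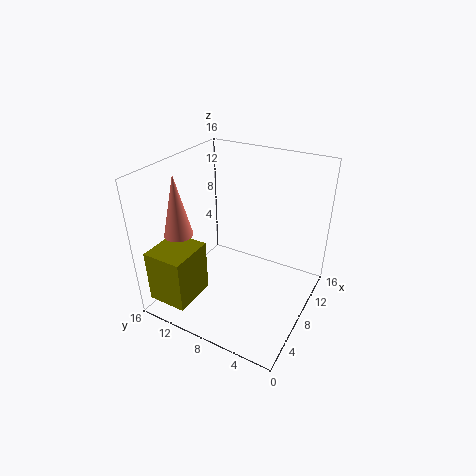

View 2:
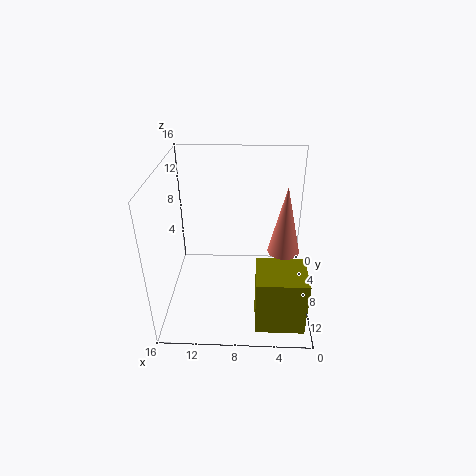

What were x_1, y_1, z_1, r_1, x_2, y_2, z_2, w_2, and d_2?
x_1 = 3.5
y_1 = 12.5
z_1 = 9.5
r_1 = 1.5
x_2 = 1
y_2 = 11
z_2 = 1.5
w_2 = 5
d_2 = 4.5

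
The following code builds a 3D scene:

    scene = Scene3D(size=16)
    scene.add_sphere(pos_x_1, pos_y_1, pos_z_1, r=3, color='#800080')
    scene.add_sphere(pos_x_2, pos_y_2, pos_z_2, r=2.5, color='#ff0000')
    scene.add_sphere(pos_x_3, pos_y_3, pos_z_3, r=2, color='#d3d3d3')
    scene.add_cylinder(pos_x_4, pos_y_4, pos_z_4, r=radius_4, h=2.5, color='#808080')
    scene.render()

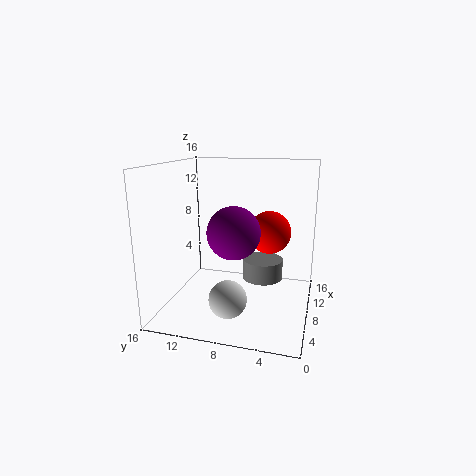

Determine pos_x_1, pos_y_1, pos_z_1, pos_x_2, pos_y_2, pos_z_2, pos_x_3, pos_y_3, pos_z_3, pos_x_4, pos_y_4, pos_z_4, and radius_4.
pos_x_1 = 8, pos_y_1 = 8.5, pos_z_1 = 8.5, pos_x_2 = 11, pos_y_2 = 5, pos_z_2 = 8, pos_x_3 = 4, pos_y_3 = 8, pos_z_3 = 2.5, pos_x_4 = 12.5, pos_y_4 = 6, pos_z_4 = 1.5, radius_4 = 2.5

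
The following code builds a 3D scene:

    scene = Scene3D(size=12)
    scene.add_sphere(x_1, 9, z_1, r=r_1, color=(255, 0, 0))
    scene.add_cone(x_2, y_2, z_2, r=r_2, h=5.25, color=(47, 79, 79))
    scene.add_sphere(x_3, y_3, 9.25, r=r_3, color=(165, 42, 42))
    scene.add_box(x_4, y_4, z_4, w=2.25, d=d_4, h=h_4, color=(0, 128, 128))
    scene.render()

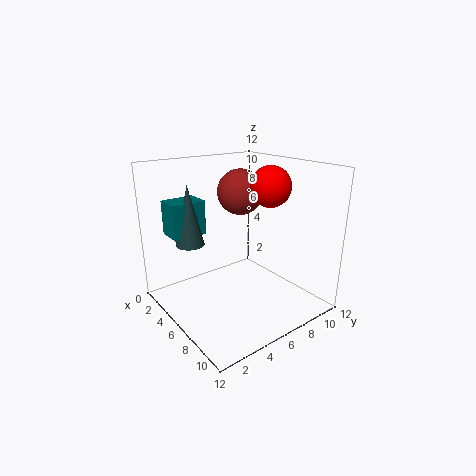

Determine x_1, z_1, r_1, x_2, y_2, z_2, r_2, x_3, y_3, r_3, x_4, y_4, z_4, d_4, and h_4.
x_1 = 6.5, z_1 = 10, r_1 = 1.75, x_2 = 2.75, y_2 = 3.25, z_2 = 5, r_2 = 1.25, x_3 = 4, y_3 = 7.75, r_3 = 2, x_4 = 0.75, y_4 = 1.75, z_4 = 5.75, d_4 = 3, h_4 = 3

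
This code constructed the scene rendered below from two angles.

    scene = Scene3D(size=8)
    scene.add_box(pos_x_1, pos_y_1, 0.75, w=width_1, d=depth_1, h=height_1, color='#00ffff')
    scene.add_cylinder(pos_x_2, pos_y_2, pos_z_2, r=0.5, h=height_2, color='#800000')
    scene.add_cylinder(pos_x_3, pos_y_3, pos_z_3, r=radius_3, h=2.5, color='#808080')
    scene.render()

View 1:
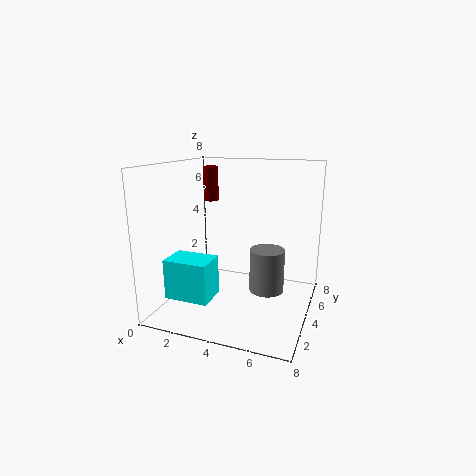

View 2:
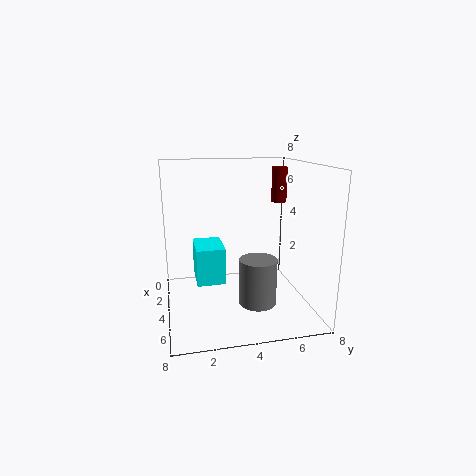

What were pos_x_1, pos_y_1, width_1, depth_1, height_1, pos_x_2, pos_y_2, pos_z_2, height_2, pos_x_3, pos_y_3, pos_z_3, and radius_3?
pos_x_1 = 0.5
pos_y_1 = 1.75
width_1 = 2.5
depth_1 = 1.75
height_1 = 2.25
pos_x_2 = 0.75
pos_y_2 = 7.5
pos_z_2 = 5.25
height_2 = 2.25
pos_x_3 = 5.5
pos_y_3 = 4.75
pos_z_3 = 0.75
radius_3 = 1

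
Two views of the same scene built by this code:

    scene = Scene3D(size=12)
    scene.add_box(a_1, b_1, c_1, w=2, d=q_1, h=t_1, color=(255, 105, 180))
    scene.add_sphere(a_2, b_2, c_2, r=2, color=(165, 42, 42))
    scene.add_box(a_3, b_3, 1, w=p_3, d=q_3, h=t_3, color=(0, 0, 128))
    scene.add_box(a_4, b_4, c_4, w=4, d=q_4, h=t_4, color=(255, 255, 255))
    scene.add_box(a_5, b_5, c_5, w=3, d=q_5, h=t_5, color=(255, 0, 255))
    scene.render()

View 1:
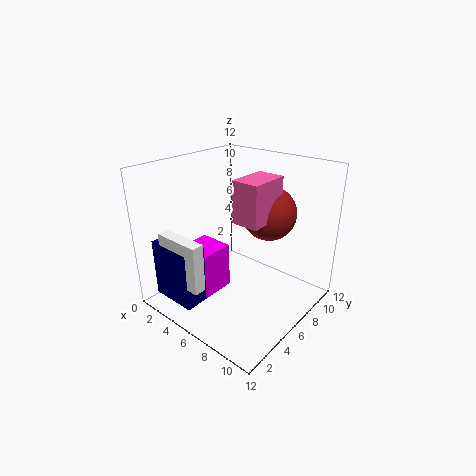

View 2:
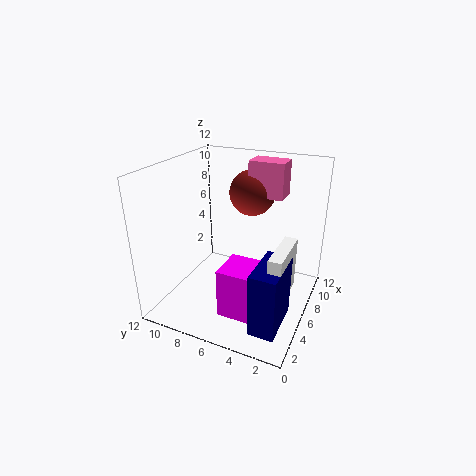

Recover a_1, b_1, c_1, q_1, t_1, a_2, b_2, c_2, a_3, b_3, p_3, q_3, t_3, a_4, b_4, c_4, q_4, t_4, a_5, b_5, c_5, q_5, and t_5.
a_1 = 8, b_1 = 3, c_1 = 9, q_1 = 3, t_1 = 3, a_2 = 9, b_2 = 6, c_2 = 9, a_3 = 1, b_3 = 1, p_3 = 4, q_3 = 2, t_3 = 5, a_4 = 2, b_4 = 1, c_4 = 3, q_4 = 1, t_4 = 4, a_5 = 2, b_5 = 3, c_5 = 1, q_5 = 3, t_5 = 4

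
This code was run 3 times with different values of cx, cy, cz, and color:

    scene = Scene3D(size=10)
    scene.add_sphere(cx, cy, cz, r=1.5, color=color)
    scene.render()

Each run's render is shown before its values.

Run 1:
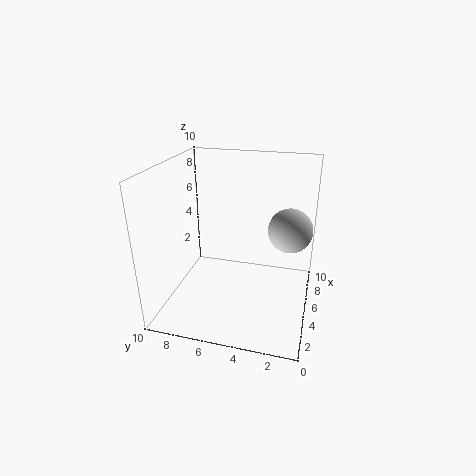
cx = 5.5, cy = 1.5, cz = 5.75, color = 'lightgray'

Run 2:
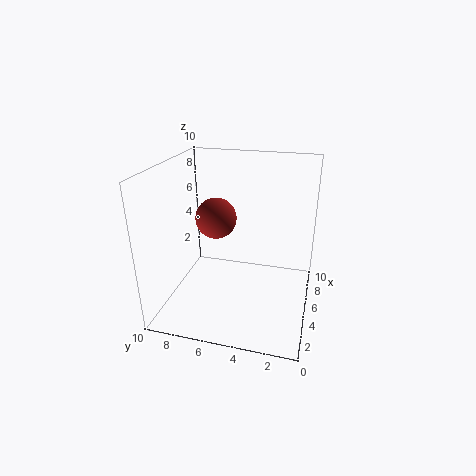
cx = 6.25, cy = 7, cz = 5.75, color = 'brown'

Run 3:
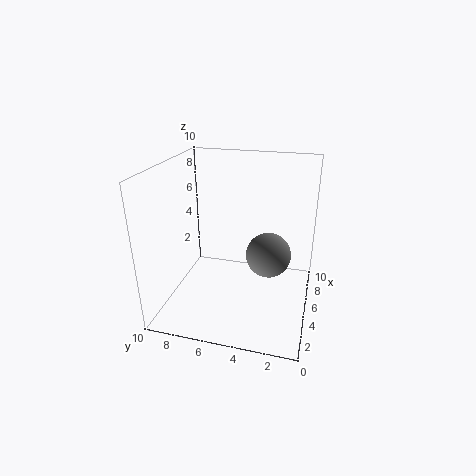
cx = 4.5, cy = 2.75, cz = 4.25, color = 'gray'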